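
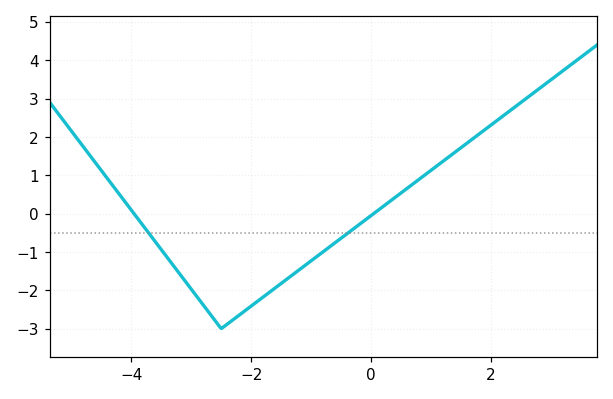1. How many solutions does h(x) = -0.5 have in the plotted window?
2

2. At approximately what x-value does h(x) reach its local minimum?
-2.5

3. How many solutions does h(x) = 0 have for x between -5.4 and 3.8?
2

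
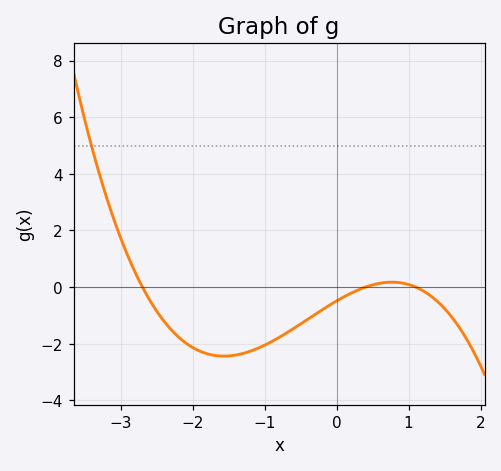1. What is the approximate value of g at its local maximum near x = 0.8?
0.174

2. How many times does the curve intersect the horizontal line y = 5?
1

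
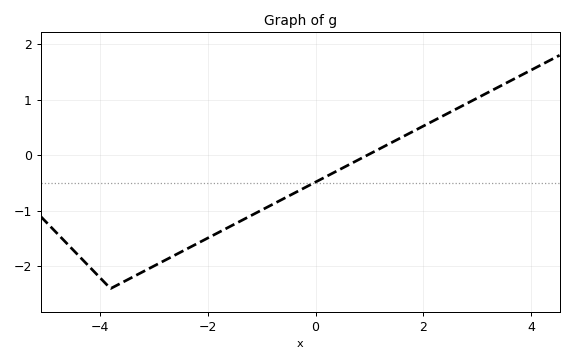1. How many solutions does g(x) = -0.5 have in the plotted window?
1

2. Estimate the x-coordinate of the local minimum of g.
-3.8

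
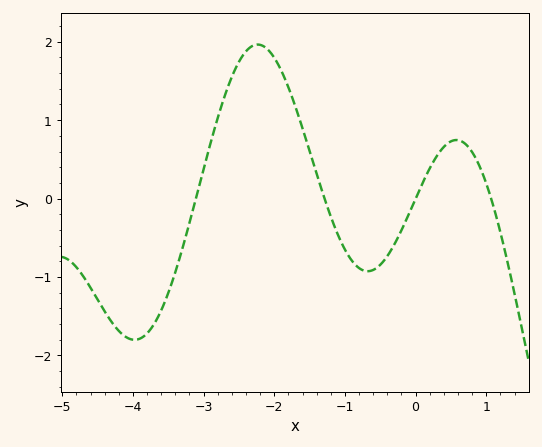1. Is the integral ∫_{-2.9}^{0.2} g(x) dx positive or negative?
positive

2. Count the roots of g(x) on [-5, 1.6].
4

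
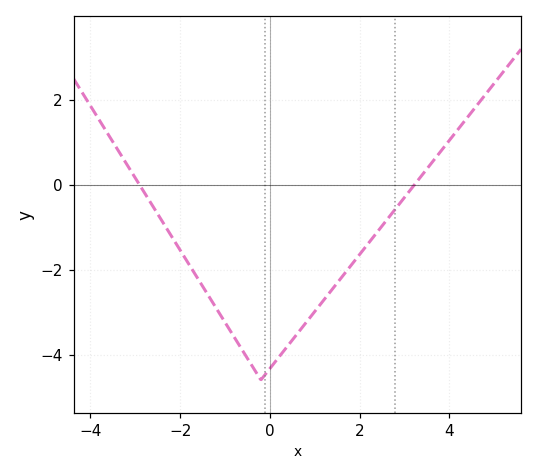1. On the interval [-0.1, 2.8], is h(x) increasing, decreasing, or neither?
increasing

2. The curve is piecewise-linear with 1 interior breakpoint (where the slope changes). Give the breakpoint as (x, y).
(-0.2, -4.6)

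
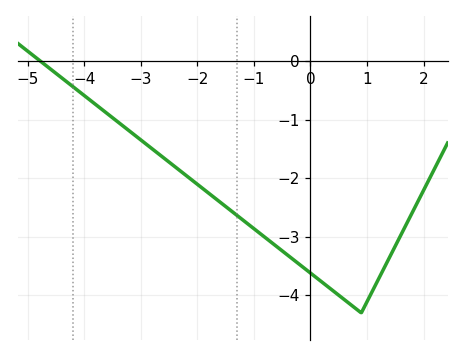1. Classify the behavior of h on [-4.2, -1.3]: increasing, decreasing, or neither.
decreasing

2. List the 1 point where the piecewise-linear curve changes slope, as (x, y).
(0.9, -4.3)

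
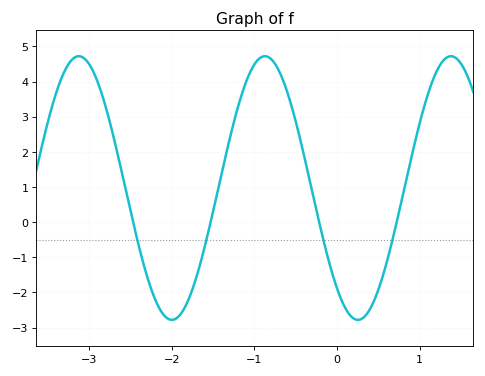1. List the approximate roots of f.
-2.5, -1.5, -0.2, 0.7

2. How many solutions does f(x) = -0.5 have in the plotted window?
4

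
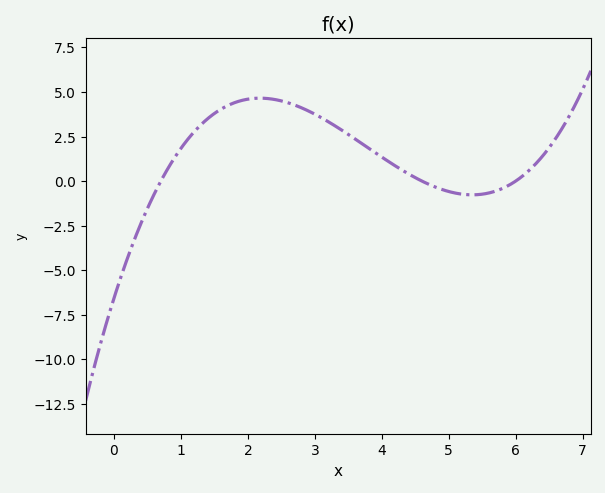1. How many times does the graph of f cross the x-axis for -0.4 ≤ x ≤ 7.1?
3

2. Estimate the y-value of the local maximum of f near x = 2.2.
4.65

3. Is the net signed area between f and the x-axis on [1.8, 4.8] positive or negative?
positive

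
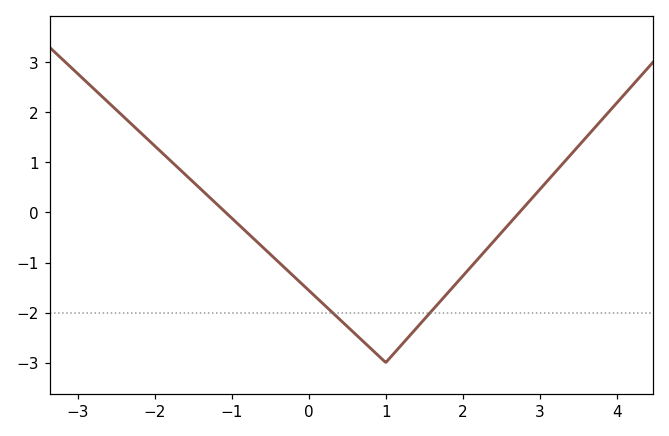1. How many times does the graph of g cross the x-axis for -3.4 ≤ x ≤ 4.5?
2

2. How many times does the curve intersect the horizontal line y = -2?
2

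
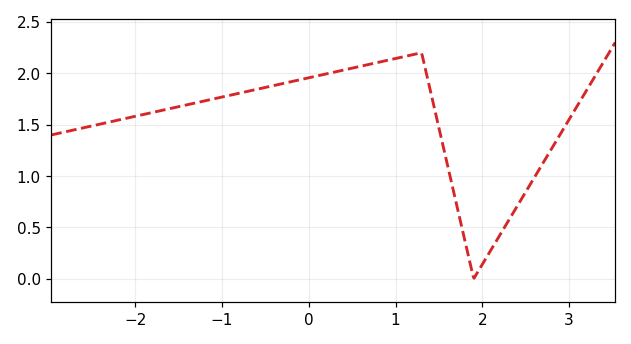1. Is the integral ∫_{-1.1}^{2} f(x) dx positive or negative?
positive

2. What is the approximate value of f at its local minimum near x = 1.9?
0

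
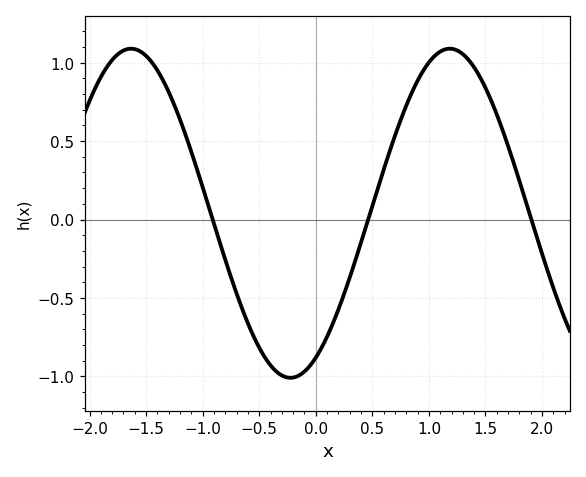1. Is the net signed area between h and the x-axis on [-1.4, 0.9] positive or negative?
negative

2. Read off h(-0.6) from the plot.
-0.662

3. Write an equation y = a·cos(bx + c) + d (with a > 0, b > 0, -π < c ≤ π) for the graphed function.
y = 1.05cos(2.23x - 2.64) + 0.04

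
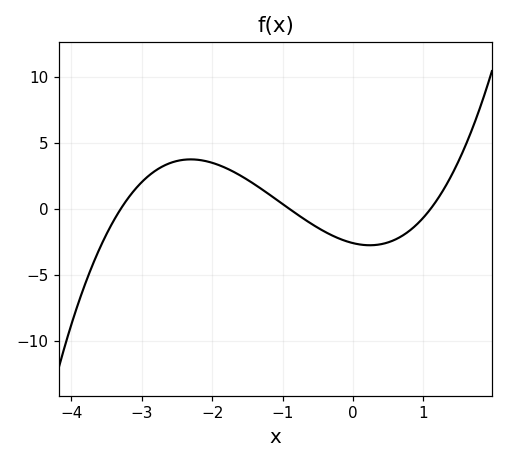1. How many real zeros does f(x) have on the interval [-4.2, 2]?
3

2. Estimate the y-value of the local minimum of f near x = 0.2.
-2.74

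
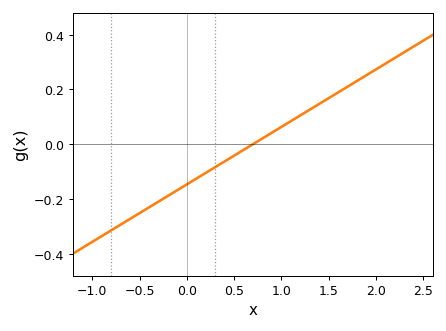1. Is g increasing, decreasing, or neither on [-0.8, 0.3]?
increasing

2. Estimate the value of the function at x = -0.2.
-0.18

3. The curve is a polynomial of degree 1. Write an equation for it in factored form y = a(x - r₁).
y = 0.21(x - 0.7)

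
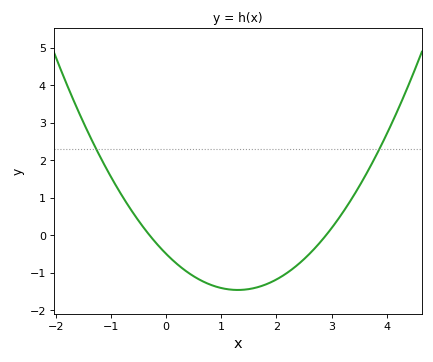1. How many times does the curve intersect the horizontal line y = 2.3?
2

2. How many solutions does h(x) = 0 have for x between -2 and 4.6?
2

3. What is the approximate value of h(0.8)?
-1.3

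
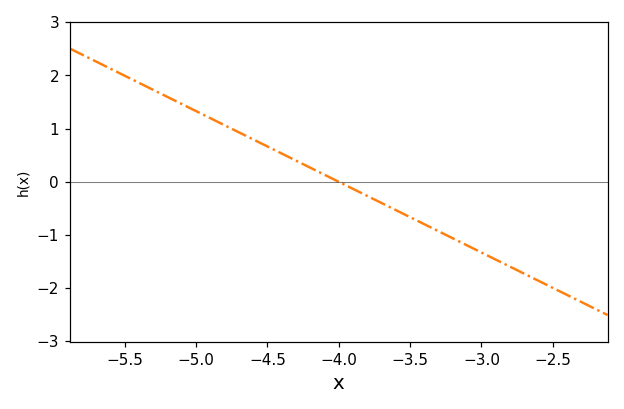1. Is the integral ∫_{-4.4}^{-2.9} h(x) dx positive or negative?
negative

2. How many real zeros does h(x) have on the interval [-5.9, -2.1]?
1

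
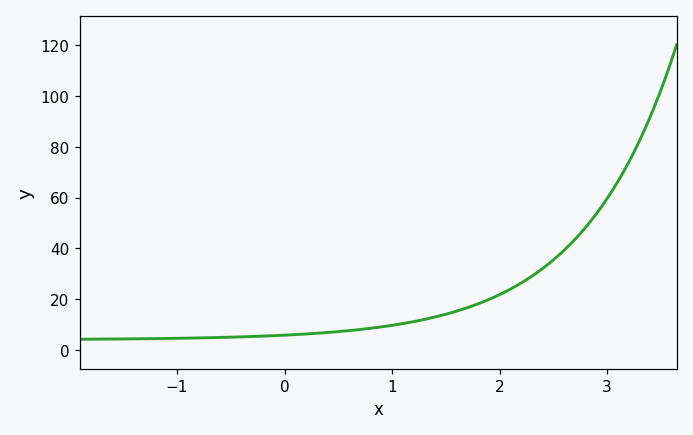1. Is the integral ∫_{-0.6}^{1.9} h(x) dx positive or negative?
positive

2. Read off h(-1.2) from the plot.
4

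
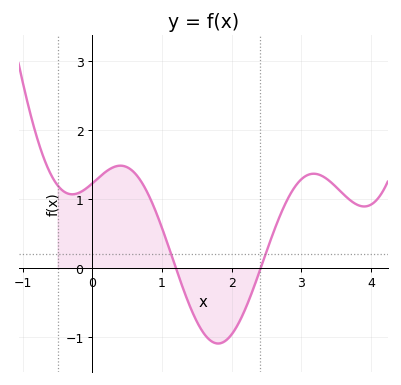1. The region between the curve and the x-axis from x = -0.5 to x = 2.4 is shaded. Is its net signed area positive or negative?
positive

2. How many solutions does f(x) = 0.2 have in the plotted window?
2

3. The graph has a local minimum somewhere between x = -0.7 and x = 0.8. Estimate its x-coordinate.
-0.3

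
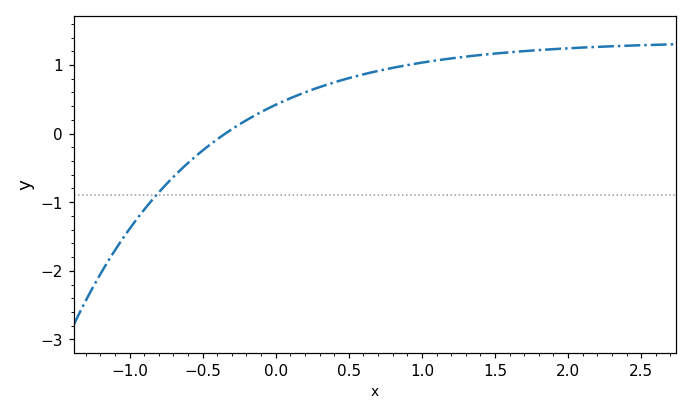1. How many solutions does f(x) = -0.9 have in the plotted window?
1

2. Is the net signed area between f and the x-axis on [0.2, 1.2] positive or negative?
positive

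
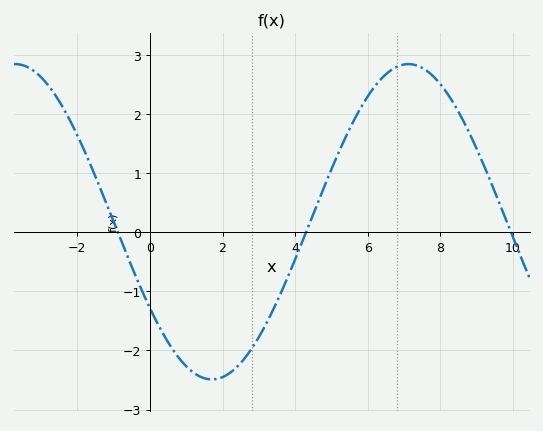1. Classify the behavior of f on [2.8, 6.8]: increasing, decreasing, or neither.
increasing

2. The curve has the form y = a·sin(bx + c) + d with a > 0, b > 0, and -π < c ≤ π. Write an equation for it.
y = 2.67sin(0.58x - 2.6) + 0.18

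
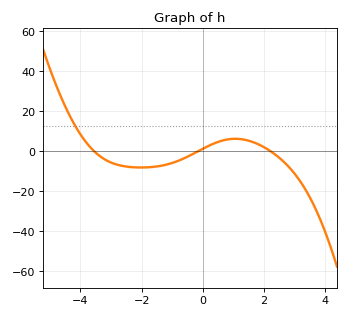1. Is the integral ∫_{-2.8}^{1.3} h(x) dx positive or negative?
negative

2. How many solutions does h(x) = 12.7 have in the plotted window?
1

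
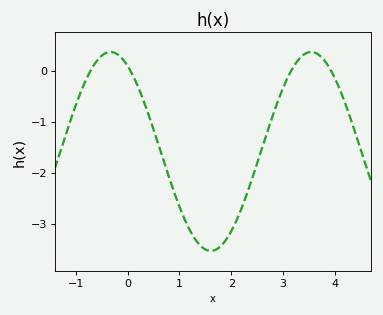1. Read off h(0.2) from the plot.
-0.3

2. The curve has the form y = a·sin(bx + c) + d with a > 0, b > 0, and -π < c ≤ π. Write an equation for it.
y = 1.95sin(1.6x + 2.1) - 1.58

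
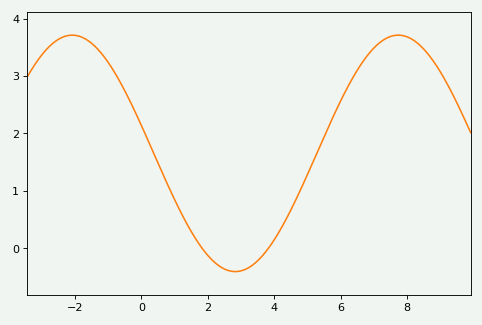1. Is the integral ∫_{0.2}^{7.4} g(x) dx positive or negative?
positive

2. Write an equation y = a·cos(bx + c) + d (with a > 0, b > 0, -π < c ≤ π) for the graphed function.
y = 2.06cos(0.64x + 1.3) + 1.65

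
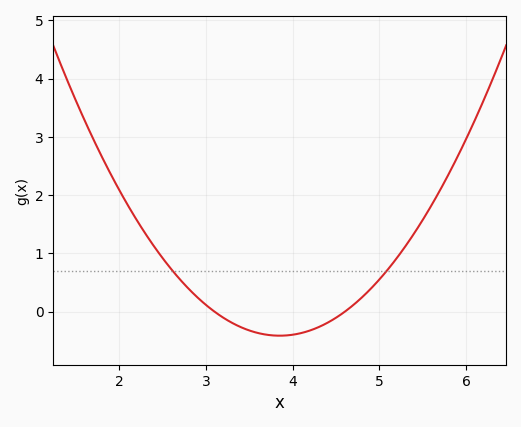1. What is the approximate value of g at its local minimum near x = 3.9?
-0.4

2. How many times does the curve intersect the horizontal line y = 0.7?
2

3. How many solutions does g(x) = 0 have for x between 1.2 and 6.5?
2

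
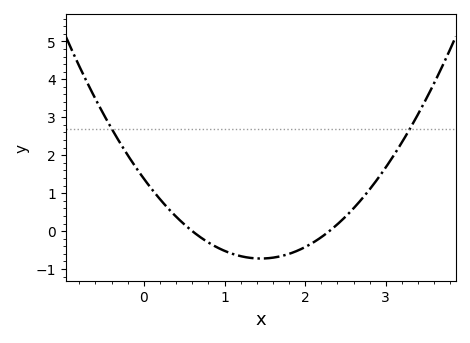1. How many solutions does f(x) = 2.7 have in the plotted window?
2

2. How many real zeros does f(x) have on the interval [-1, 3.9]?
2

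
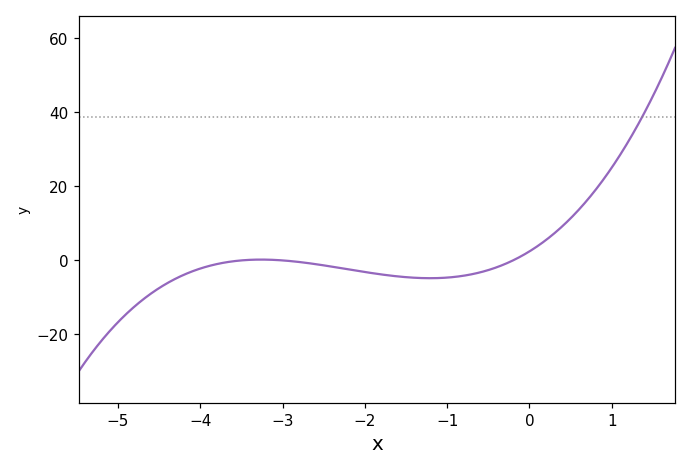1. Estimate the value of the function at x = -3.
0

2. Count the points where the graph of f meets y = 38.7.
1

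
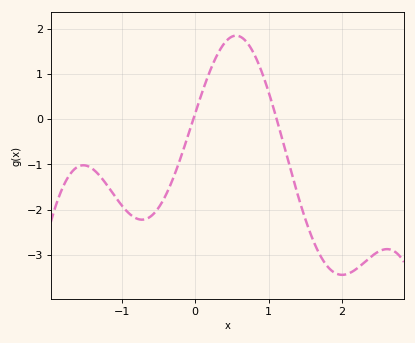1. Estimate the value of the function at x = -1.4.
-1.1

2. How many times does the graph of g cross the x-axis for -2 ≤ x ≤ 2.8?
2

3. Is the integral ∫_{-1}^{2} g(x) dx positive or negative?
negative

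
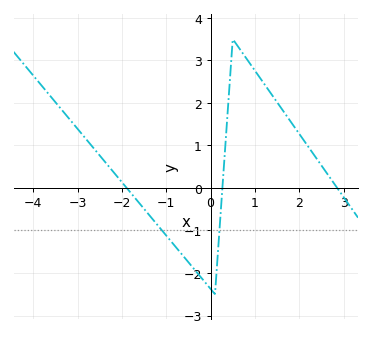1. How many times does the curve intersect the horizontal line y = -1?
2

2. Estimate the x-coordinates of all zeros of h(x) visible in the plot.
-1.89, 0.267, 2.86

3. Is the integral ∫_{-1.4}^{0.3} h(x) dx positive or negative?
negative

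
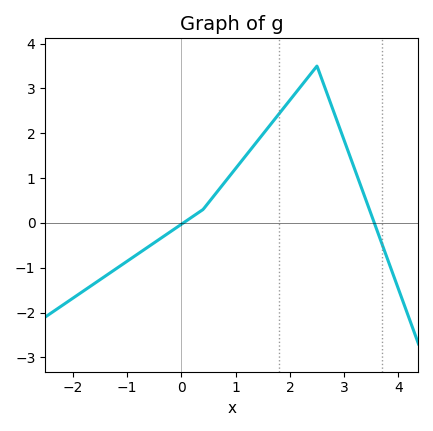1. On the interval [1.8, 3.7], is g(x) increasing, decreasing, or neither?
neither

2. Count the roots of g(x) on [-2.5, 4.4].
2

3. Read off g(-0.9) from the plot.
-0.771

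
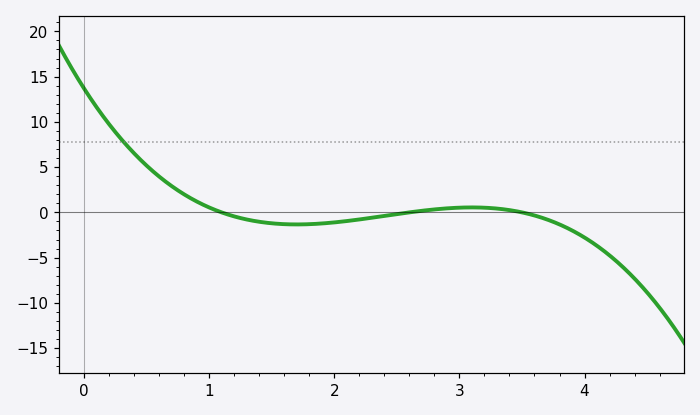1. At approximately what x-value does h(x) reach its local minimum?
1.7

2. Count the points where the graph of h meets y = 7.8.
1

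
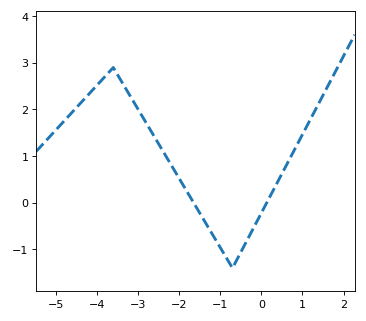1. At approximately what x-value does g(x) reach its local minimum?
-0.6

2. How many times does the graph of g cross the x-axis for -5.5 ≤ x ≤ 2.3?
2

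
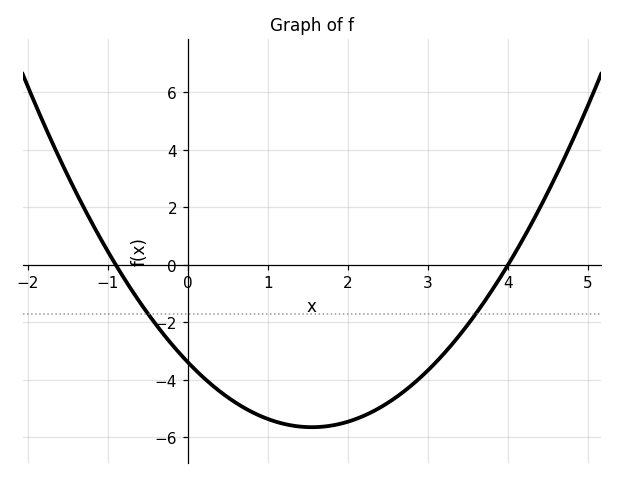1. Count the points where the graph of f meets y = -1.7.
2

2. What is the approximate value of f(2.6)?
-4.61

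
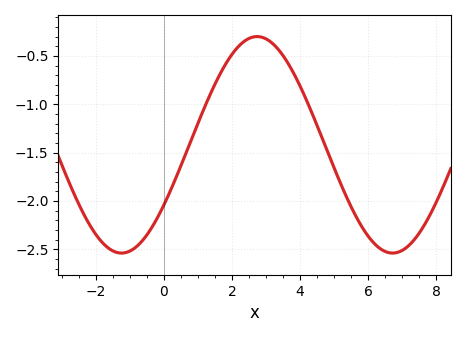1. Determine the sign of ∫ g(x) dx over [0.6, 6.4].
negative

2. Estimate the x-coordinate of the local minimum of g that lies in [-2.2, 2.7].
-1.24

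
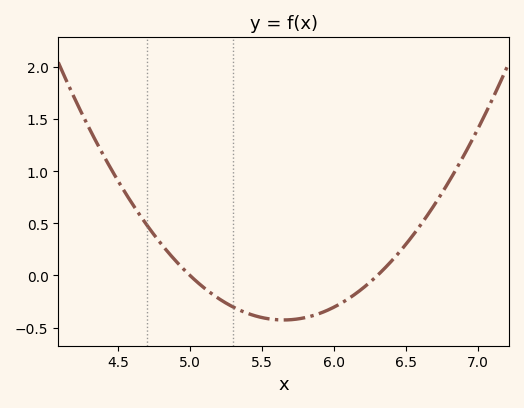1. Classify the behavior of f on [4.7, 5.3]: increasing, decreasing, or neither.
decreasing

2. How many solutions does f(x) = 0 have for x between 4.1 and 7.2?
2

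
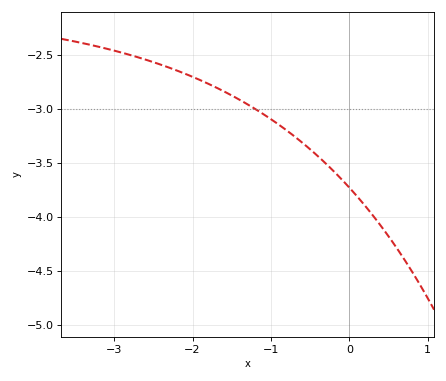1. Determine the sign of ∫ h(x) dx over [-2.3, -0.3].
negative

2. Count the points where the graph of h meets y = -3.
1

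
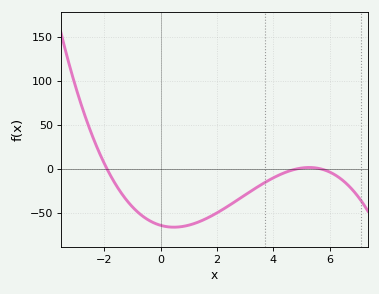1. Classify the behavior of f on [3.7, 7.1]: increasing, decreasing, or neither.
neither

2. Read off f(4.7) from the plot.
0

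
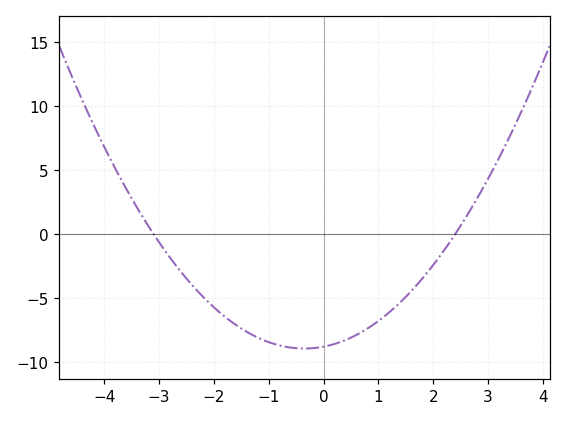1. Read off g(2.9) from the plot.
3.54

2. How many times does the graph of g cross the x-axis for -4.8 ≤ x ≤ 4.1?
2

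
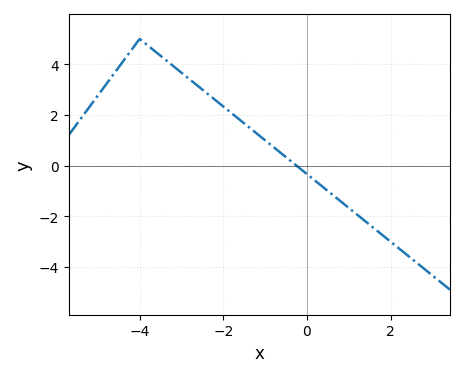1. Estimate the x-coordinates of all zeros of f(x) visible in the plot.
-0.2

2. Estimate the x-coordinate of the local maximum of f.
-4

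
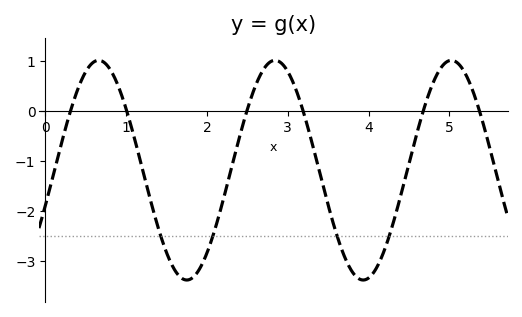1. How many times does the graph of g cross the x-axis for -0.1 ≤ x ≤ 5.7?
6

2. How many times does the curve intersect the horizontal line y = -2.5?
4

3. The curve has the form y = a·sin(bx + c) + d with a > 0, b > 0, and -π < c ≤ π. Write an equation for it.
y = 2.2sin(2.88x - 0.332) - 1.19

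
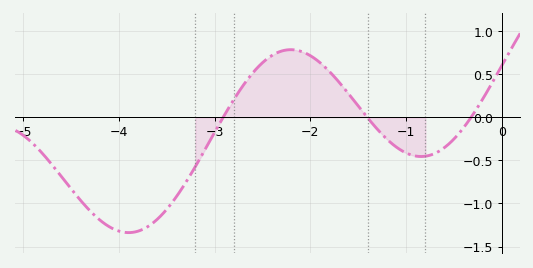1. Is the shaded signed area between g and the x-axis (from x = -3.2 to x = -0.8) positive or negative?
positive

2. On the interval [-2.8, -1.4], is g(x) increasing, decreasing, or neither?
neither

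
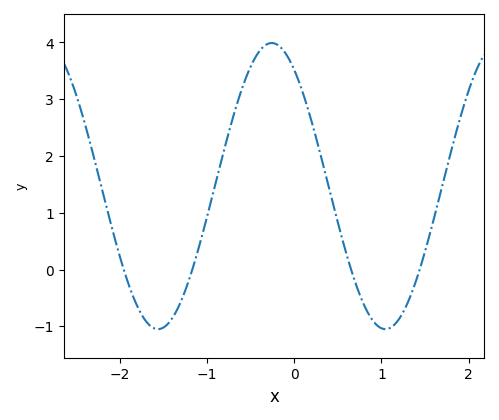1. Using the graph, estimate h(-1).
0.9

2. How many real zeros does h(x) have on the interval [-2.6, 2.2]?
4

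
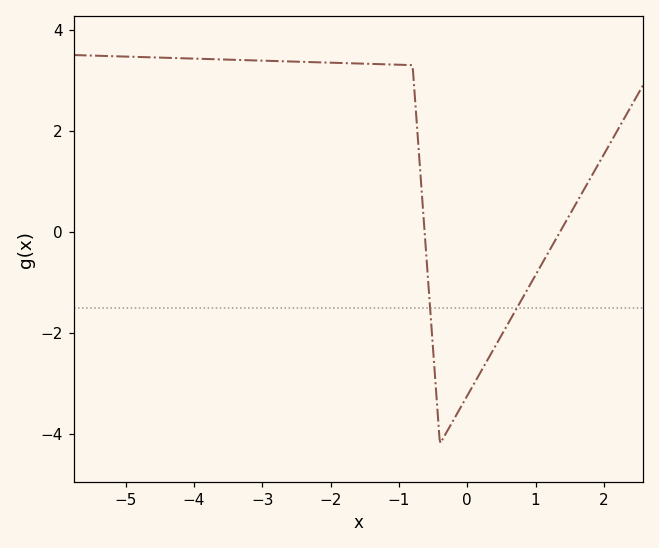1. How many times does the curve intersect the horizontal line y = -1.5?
2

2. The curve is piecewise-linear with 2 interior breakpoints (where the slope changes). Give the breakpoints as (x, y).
(-0.8, 3.3); (-0.4, -4.2)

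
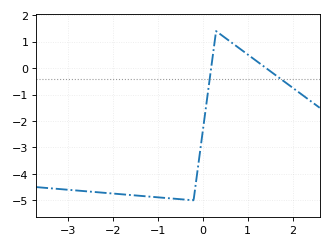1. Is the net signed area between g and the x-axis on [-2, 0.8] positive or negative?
negative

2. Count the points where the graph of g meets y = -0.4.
2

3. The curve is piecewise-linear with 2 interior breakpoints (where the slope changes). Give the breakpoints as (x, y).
(-0.2, -5); (0.3, 1.4)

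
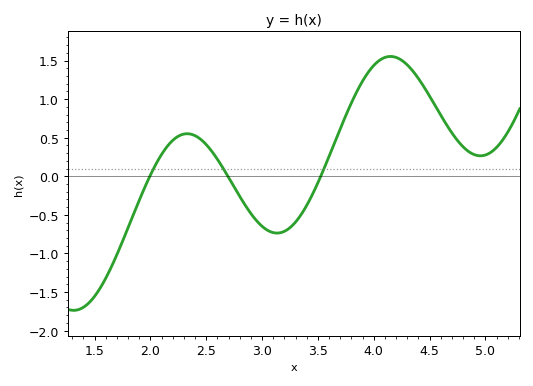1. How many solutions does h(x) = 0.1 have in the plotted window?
3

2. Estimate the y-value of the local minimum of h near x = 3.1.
-0.75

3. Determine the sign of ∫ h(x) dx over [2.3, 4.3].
positive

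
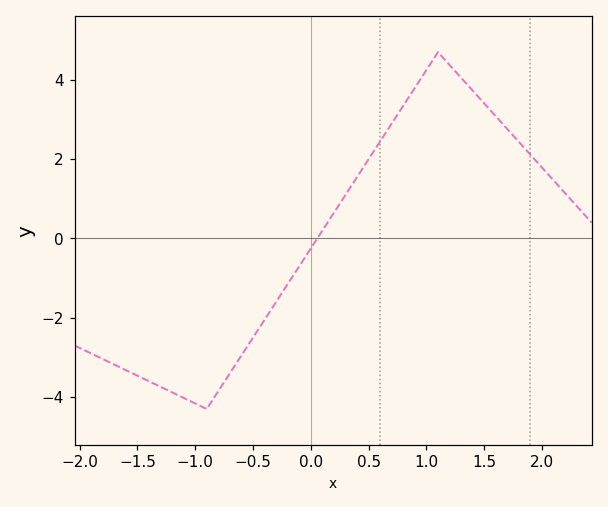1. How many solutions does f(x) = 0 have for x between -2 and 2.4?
1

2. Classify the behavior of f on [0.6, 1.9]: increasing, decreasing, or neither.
neither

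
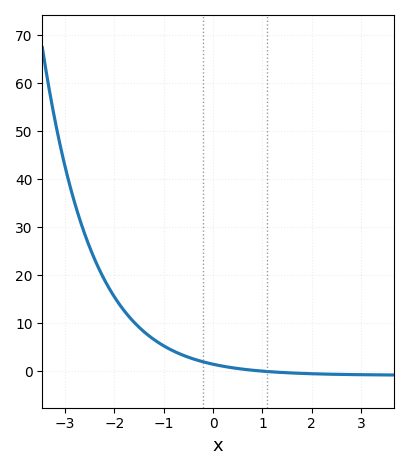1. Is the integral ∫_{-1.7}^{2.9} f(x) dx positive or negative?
positive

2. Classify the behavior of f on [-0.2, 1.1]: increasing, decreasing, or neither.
decreasing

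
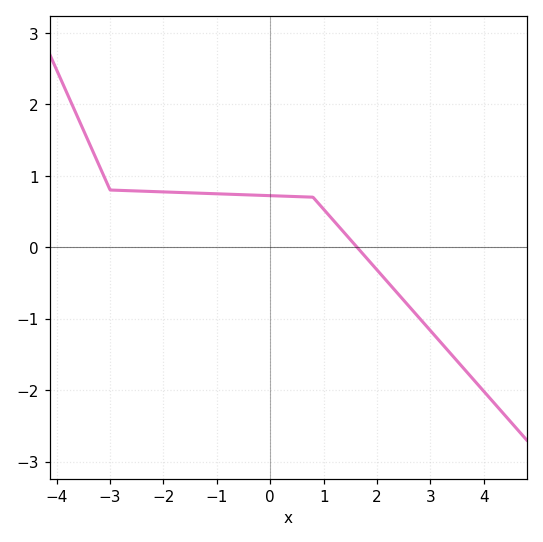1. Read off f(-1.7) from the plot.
0.766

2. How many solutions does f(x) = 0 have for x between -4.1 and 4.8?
1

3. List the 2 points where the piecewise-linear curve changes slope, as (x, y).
(-3, 0.8); (0.8, 0.7)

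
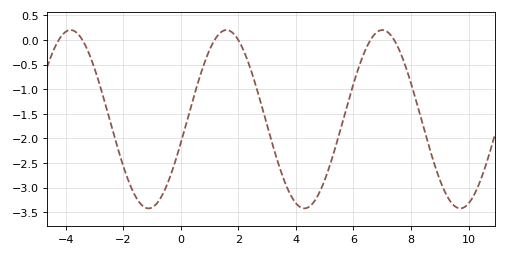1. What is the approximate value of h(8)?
-0.9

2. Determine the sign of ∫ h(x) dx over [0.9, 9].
negative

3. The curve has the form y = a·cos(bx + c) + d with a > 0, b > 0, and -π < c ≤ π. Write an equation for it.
y = 1.81cos(1.2x - 1.8) - 1.61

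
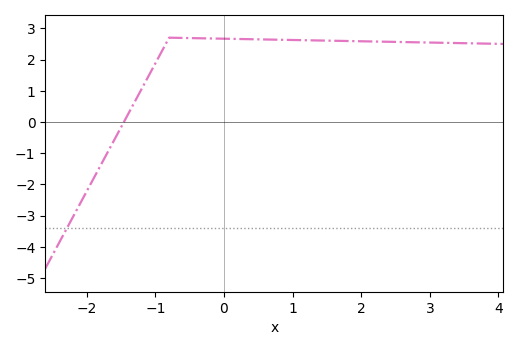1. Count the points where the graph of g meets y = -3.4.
1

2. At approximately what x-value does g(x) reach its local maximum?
-0.798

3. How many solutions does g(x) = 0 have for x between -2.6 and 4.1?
1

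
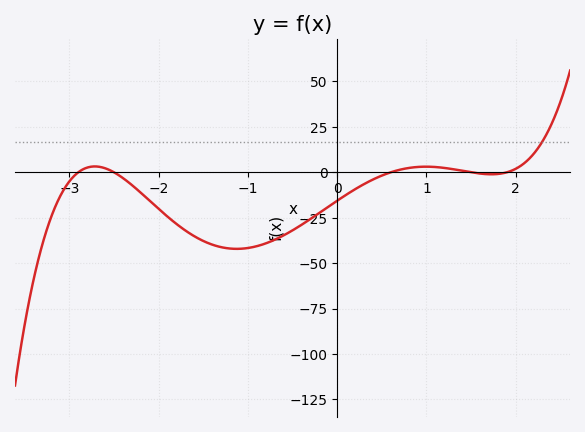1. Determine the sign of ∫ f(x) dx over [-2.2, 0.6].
negative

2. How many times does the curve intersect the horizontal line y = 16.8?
1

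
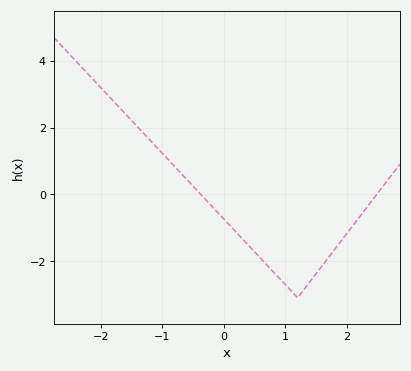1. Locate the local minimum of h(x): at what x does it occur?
1.2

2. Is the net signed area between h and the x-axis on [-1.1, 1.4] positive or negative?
negative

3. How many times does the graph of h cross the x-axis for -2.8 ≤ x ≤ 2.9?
2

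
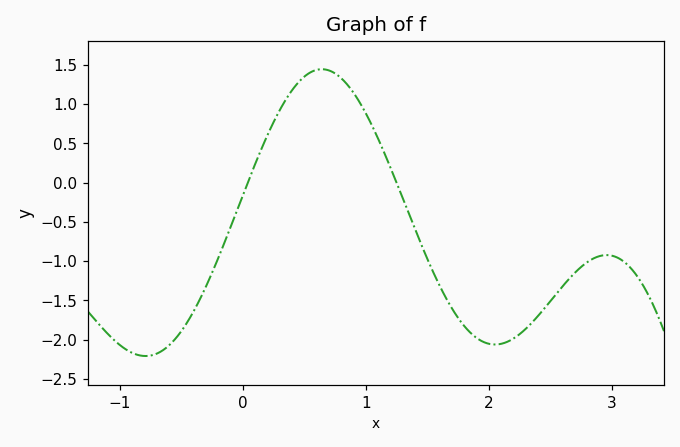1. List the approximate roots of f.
0.042, 1.25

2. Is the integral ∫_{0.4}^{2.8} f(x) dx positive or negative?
negative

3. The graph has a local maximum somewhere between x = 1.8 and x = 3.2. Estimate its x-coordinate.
2.96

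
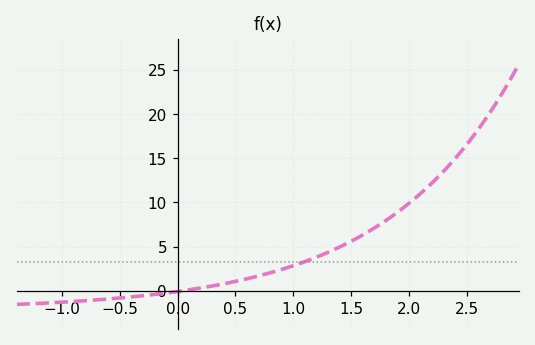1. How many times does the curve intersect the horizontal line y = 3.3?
1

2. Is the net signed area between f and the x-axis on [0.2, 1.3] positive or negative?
positive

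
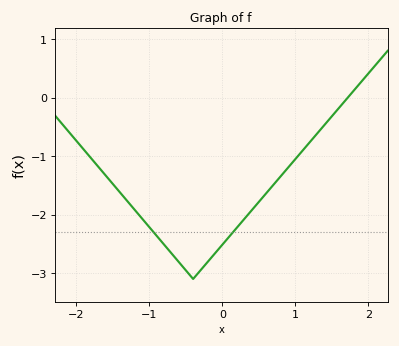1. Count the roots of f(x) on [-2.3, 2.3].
1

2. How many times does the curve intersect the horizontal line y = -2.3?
2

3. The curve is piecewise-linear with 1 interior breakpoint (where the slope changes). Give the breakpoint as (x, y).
(-0.4, -3.1)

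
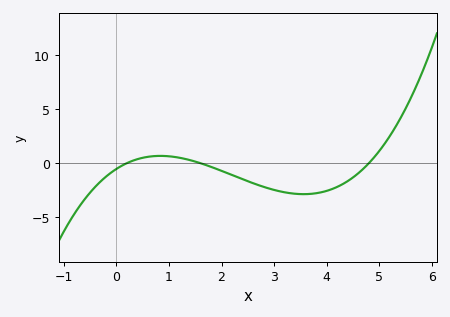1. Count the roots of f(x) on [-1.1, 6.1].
3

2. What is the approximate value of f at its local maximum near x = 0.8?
0.674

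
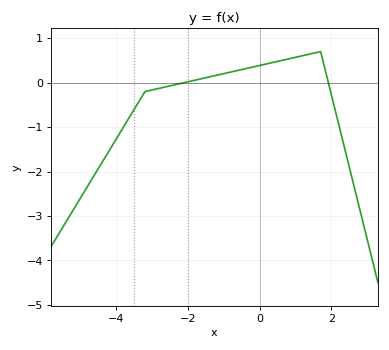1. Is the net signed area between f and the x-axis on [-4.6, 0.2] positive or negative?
negative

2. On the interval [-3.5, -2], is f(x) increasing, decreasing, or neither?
increasing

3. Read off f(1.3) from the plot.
0.6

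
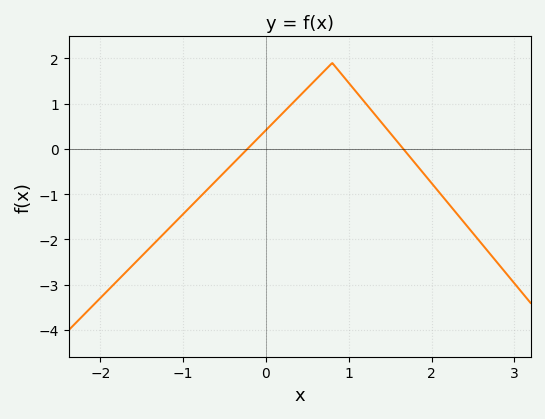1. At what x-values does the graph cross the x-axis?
-0.2, 1.7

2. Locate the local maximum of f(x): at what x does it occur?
0.8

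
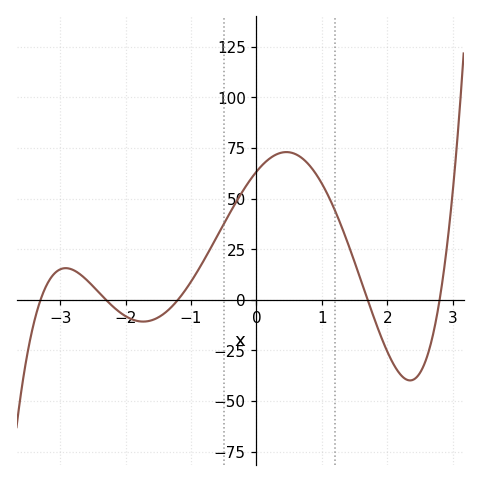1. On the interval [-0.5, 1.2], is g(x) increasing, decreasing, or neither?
neither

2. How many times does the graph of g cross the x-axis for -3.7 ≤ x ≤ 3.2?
5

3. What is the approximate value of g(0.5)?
75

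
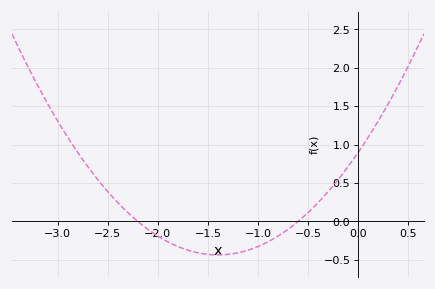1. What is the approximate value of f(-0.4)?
0.25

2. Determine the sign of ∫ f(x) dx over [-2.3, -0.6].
negative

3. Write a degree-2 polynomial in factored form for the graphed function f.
y = 0.68(x + 2.2)(x + 0.6)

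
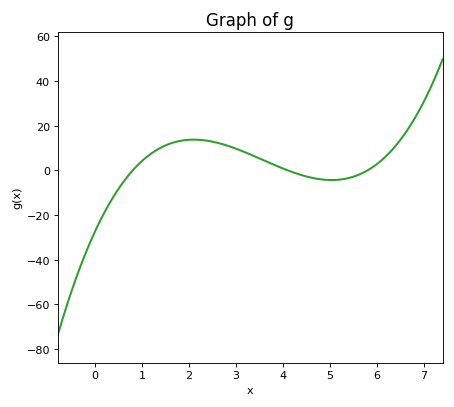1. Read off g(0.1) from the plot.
-22.8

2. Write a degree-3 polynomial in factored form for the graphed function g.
y = 1.43(x - 0.8)(x - 4.1)(x - 5.8)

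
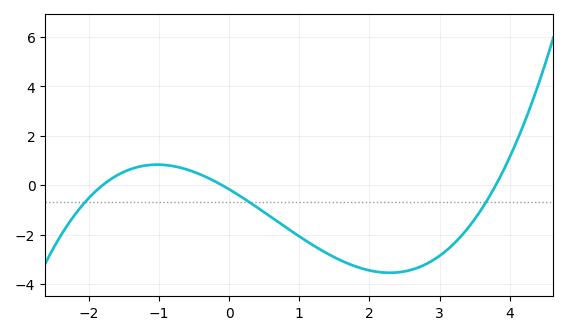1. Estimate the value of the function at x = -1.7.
0.2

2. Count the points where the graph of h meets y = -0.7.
3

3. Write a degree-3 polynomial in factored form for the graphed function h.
y = 0.24(x + 1.8)(x + 0.1)(x - 3.8)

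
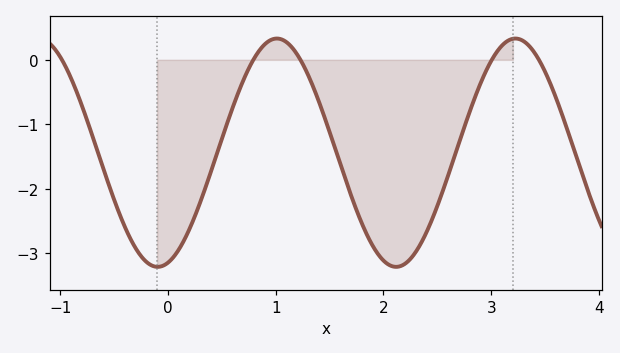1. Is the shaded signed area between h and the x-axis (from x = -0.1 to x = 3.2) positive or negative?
negative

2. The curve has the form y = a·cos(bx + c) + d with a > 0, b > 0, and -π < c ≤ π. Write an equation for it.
y = 1.77cos(2.8x - 2.9) - 1.44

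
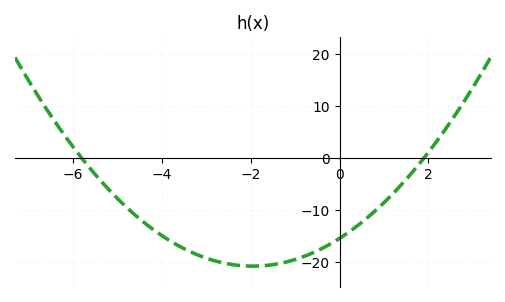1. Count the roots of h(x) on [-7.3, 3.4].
2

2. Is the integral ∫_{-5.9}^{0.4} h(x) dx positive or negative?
negative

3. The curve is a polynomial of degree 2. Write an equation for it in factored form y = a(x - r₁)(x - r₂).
y = 1.4(x + 5.8)(x - 1.9)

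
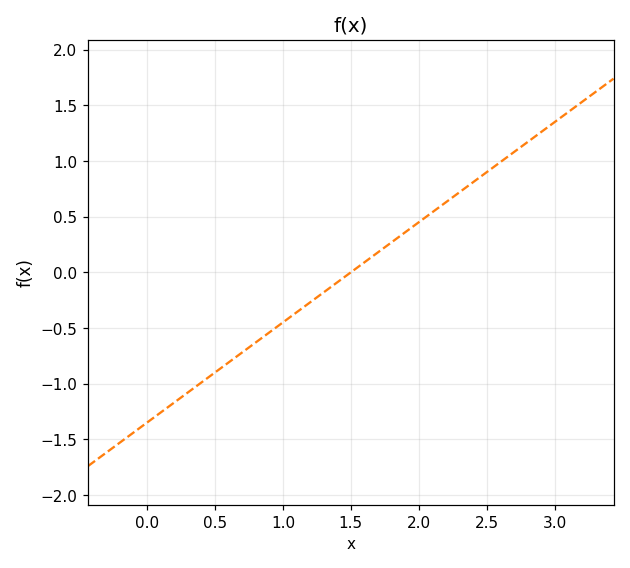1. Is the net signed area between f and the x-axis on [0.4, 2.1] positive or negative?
negative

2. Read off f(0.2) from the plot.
-1.15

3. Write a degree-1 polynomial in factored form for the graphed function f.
y = 0.9(x - 1.5)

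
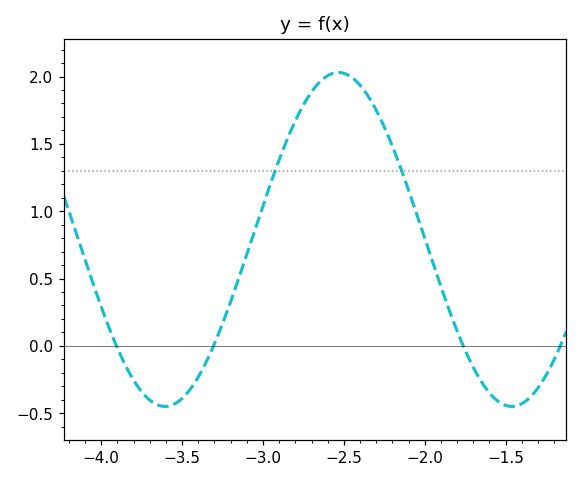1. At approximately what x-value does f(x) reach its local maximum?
-2.53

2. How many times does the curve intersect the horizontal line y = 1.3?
2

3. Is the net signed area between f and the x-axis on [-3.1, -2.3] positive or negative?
positive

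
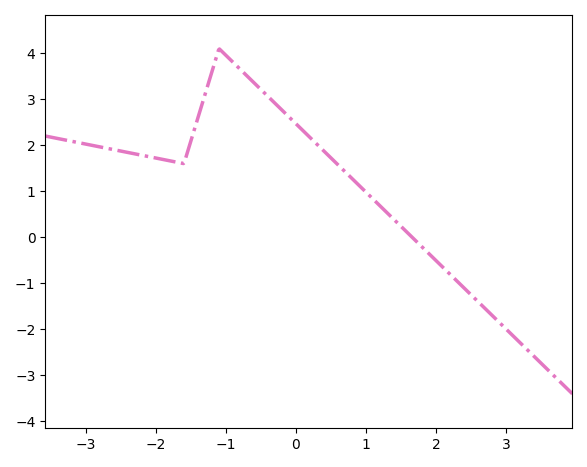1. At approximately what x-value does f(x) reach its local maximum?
-1.1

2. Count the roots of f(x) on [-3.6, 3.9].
1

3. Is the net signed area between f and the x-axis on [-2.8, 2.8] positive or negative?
positive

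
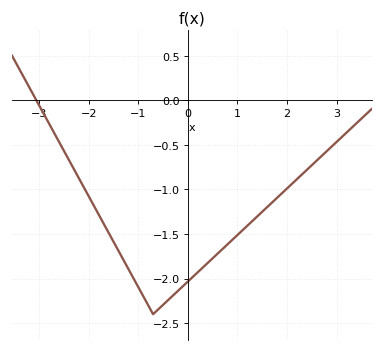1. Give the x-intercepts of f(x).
-3.1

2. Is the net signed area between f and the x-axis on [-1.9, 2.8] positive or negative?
negative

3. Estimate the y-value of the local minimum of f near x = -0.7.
-2.4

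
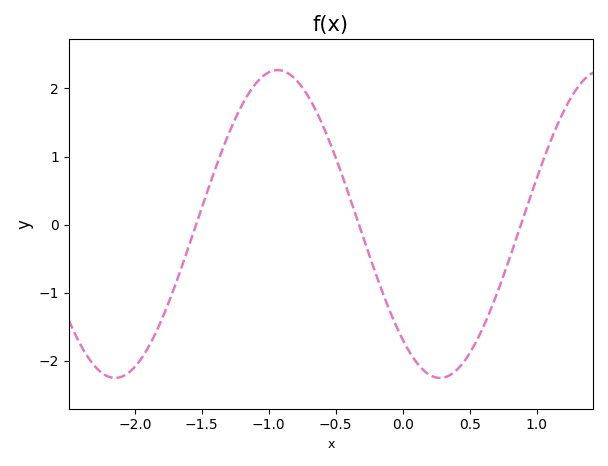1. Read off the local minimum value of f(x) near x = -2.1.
-2.25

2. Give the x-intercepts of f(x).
-1.54, -0.326, 0.883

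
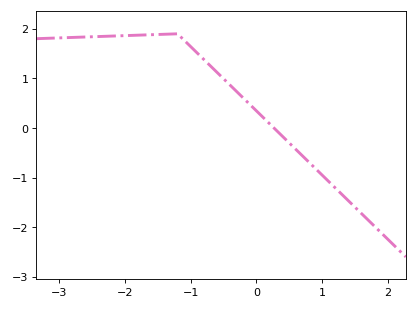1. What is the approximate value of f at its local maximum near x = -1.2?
1.9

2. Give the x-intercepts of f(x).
0.3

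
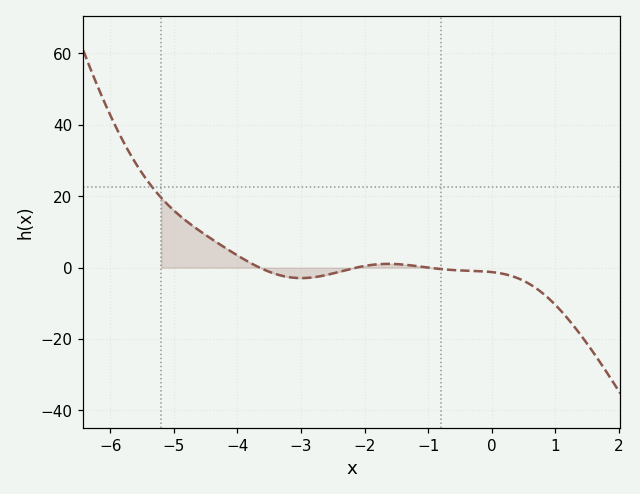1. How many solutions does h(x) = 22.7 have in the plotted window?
1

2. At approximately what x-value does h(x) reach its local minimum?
-3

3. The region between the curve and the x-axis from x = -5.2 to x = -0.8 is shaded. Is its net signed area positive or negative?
positive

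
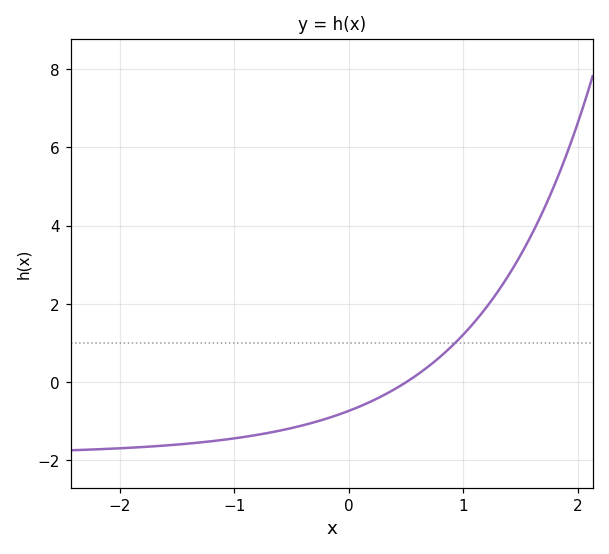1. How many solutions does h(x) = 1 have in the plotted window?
1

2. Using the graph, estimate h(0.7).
0.4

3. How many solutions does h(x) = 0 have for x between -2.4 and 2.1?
1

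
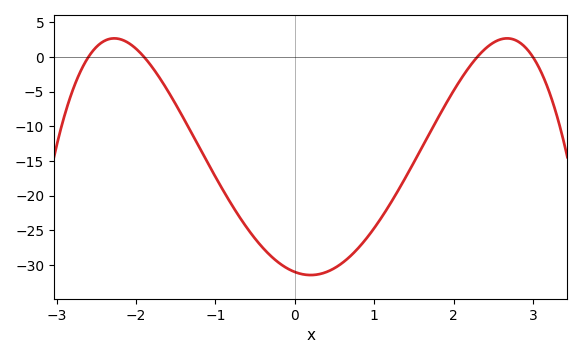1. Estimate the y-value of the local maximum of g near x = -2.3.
2.5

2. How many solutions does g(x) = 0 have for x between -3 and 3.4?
4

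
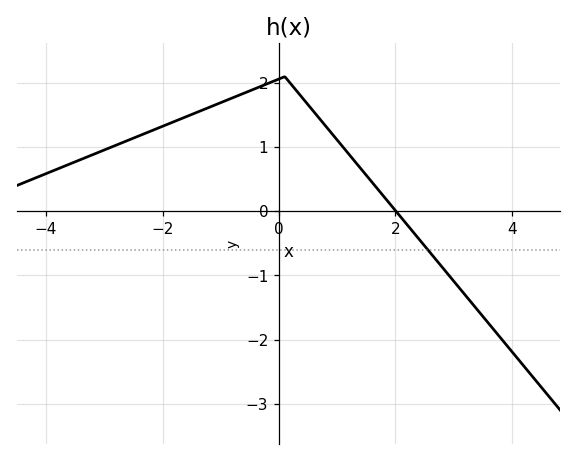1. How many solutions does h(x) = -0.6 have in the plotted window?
1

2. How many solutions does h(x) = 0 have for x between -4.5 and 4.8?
1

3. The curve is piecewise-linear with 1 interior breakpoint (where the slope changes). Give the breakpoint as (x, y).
(0.1, 2.1)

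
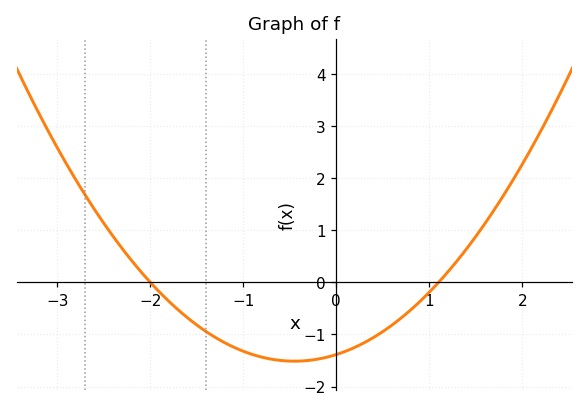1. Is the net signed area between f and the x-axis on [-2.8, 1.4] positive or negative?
negative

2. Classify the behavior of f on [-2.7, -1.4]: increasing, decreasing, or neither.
decreasing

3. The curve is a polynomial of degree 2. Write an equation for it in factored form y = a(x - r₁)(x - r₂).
y = 0.63(x + 2)(x - 1.1)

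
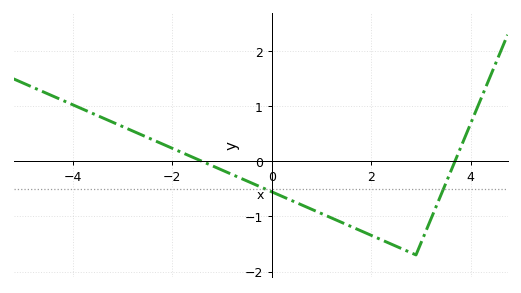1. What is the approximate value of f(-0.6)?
-0.3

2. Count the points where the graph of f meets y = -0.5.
2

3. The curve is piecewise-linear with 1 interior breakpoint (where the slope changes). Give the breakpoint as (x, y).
(2.9, -1.7)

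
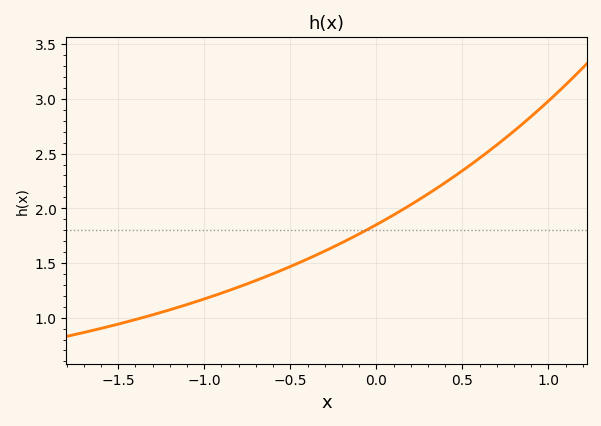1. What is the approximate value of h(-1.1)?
1.1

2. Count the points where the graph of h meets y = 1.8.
1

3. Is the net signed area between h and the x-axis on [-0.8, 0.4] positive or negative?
positive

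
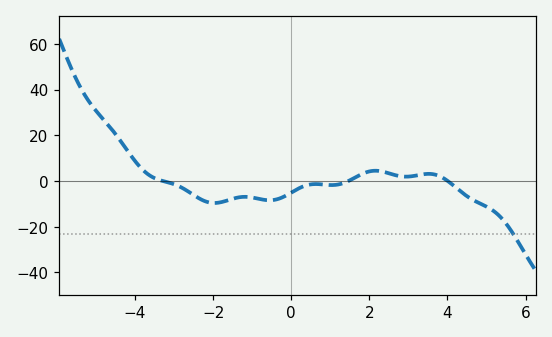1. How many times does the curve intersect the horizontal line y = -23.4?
1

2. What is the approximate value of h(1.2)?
-2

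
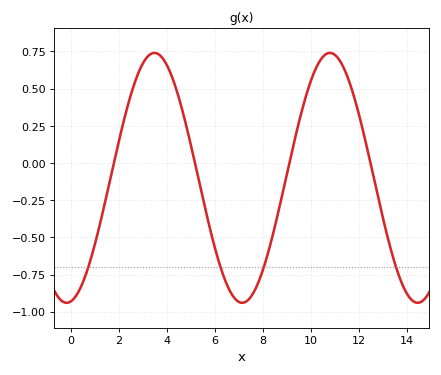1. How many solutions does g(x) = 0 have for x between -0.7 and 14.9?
4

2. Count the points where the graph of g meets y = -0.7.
4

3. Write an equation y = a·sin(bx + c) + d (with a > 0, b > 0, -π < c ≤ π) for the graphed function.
y = 0.84sin(0.86x - 1.4) - 0.1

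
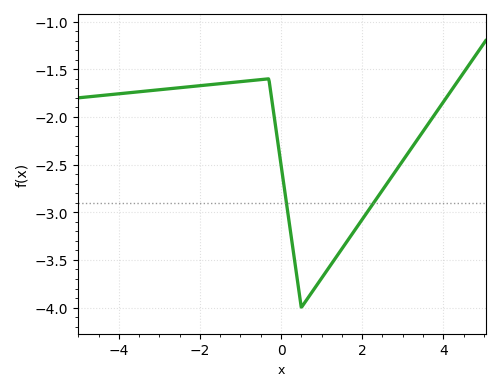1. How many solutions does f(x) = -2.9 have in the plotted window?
2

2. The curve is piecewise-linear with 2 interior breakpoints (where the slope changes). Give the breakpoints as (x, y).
(-0.3, -1.6); (0.5, -4)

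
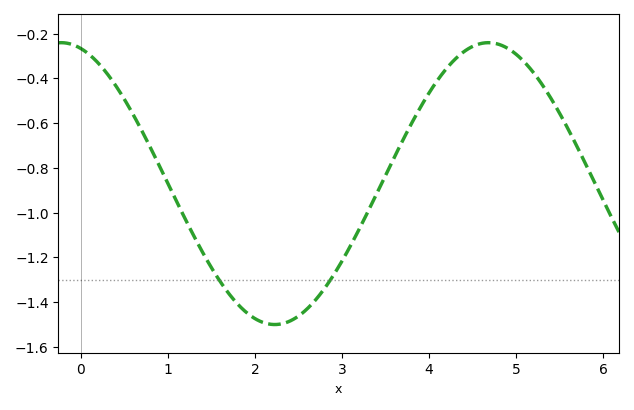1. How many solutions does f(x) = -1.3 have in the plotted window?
2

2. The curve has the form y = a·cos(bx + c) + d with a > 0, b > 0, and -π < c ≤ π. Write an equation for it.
y = 0.63cos(1.28x + 0.29) - 0.87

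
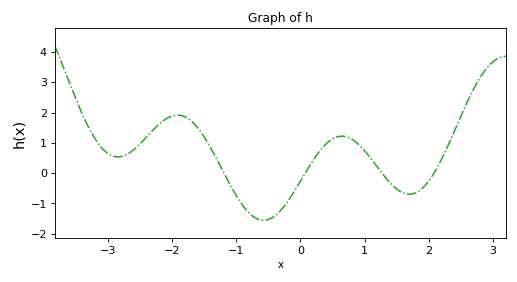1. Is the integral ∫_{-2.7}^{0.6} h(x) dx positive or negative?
positive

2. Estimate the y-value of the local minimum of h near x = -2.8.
0.537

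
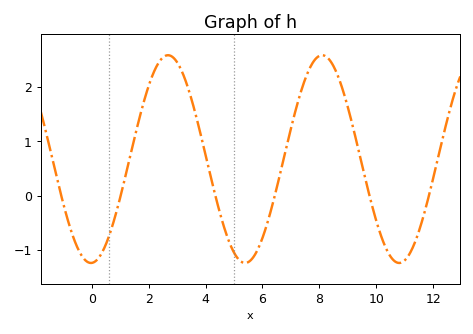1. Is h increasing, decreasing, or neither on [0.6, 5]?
neither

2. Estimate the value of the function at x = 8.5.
2.38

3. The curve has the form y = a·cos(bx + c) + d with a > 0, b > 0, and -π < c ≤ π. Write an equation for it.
y = 1.91cos(1.16x - 3.11) + 0.67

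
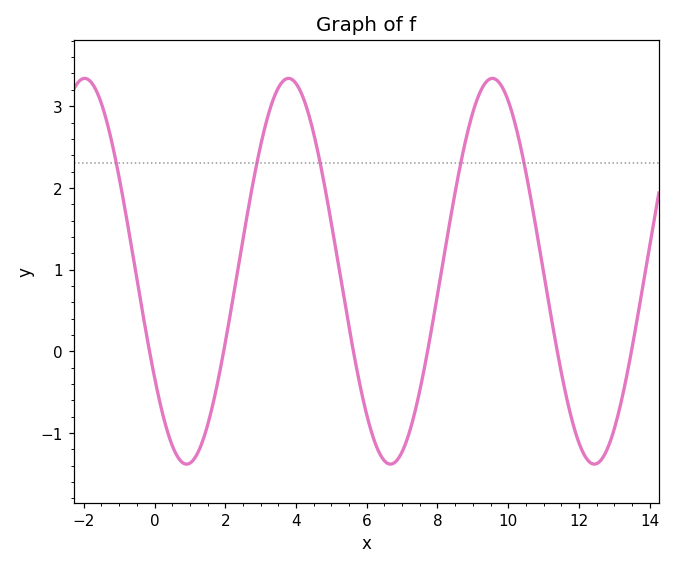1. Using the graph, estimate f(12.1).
-1.22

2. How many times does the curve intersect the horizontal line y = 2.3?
5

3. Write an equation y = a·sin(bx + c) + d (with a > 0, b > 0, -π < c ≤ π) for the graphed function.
y = 2.36sin(1.09x - 2.56) + 0.98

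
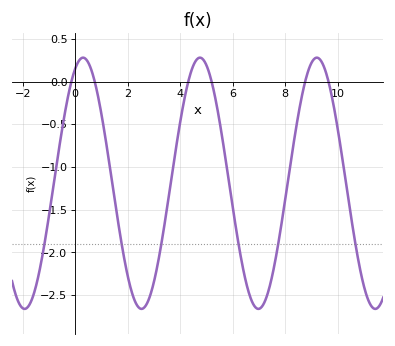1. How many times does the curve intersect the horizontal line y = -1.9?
6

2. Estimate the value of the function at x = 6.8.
-2.6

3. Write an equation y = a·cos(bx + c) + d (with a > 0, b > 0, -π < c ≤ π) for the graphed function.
y = 1.47cos(1.4x - 0.42) - 1.19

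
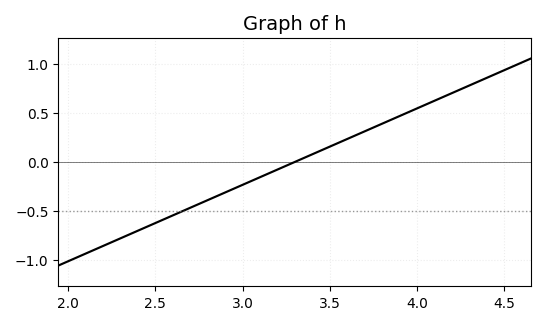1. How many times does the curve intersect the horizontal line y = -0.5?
1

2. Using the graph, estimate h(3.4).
0.1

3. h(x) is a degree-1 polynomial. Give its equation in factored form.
y = 0.78(x - 3.3)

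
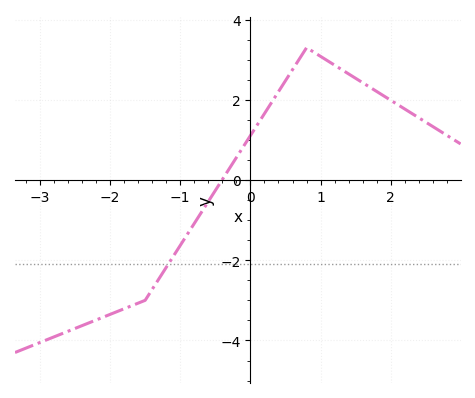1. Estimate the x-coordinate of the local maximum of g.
0.801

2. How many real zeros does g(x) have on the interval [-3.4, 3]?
1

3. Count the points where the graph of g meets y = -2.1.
1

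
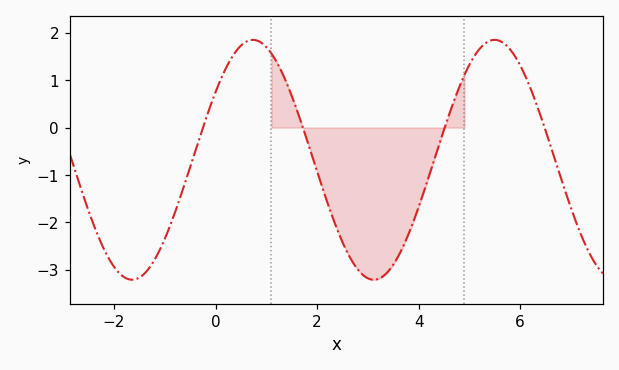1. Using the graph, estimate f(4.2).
-1.03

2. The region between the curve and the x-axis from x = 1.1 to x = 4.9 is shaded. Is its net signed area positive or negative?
negative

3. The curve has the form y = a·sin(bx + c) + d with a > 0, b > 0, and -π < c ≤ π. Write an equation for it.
y = 2.53sin(1.32x + 0.6) - 0.68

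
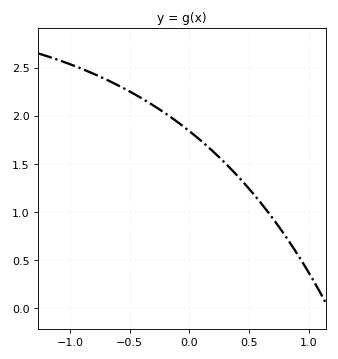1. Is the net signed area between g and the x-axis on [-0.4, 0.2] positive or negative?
positive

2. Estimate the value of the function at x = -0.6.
2.3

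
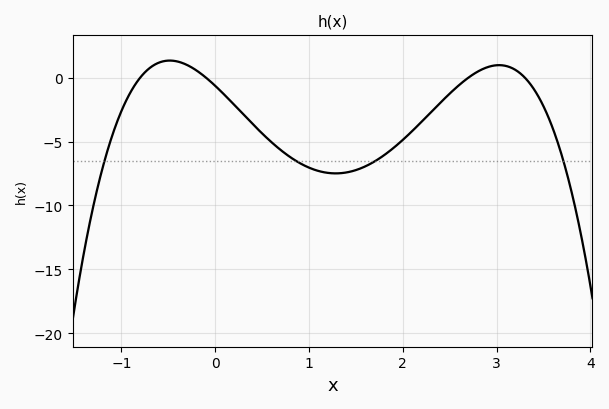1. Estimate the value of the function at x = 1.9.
-5.5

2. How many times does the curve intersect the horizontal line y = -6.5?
4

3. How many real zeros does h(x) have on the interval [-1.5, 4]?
4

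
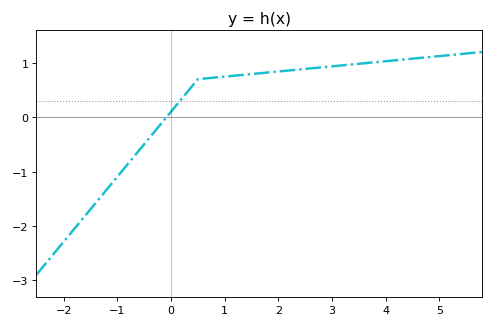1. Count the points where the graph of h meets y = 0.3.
1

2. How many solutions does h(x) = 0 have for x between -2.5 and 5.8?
1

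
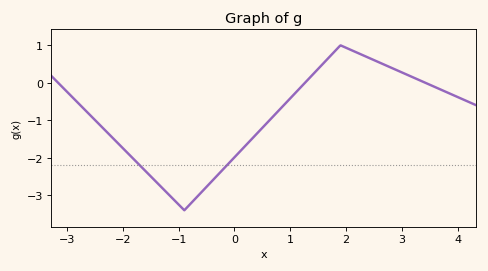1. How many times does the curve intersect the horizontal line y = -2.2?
2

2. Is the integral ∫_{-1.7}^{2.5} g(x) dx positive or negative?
negative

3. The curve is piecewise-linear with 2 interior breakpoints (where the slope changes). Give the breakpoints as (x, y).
(-0.9, -3.4); (1.9, 1)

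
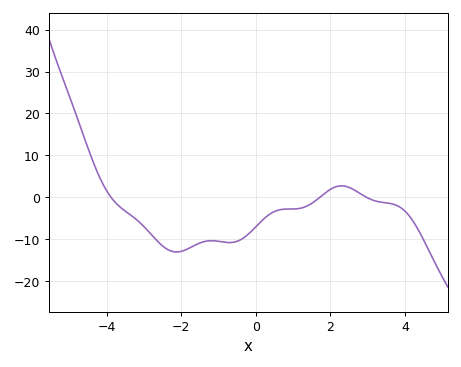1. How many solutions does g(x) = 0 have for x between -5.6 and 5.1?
3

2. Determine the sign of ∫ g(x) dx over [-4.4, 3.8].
negative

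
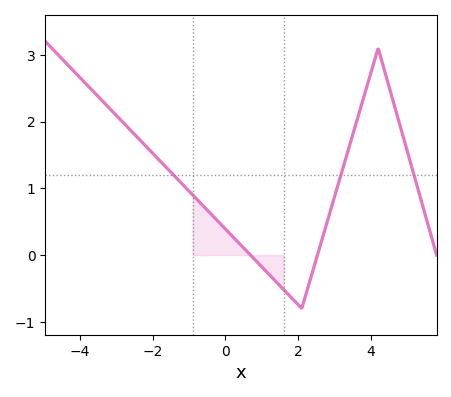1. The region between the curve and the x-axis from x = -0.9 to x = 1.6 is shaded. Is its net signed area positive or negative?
positive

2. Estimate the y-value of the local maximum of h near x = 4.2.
3.1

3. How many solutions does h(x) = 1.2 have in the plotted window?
3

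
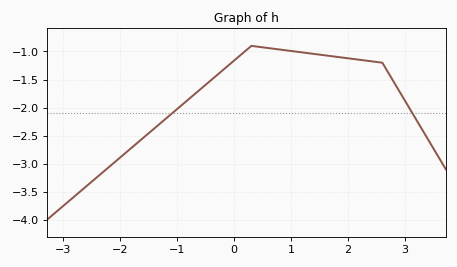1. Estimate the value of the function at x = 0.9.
-1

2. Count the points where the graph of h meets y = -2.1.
2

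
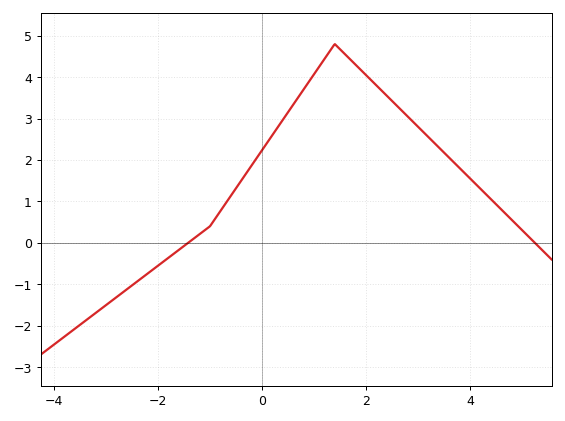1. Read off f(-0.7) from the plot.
1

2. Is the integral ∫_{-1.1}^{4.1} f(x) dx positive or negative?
positive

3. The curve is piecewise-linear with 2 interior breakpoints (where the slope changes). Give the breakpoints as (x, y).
(-1, 0.4); (1.4, 4.8)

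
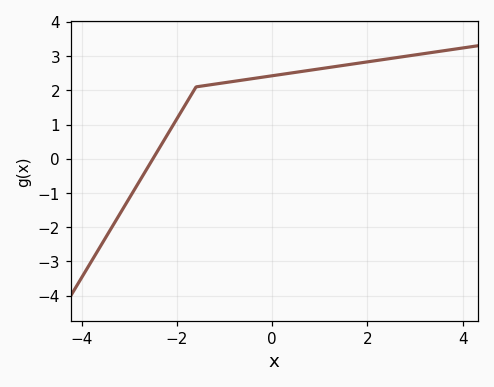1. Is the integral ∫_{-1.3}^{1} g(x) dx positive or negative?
positive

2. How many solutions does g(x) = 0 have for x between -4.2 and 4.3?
1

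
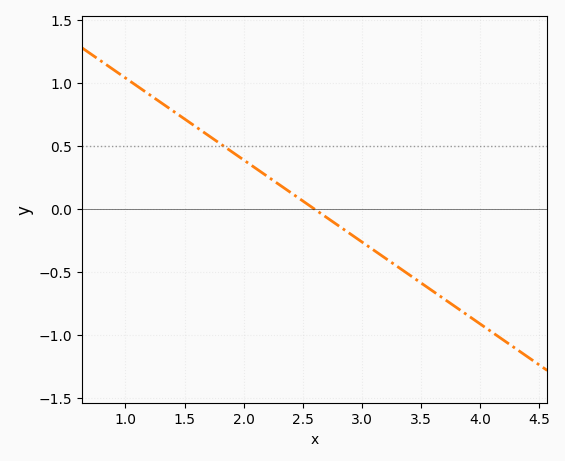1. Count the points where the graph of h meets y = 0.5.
1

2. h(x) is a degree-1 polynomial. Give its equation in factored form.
y = -0.65(x - 2.6)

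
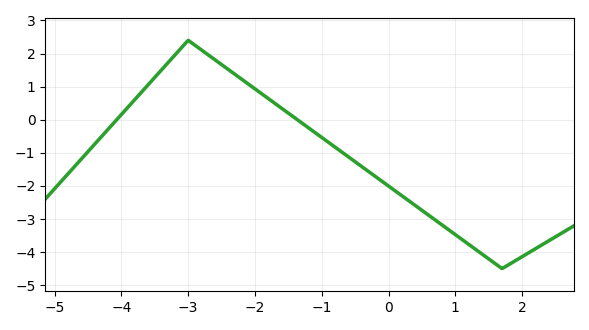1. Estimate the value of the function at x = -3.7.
0.83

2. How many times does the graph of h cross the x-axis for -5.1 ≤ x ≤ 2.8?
2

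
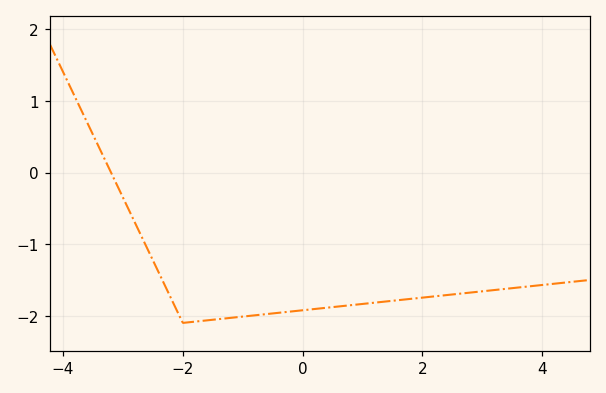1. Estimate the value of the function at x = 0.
-1.92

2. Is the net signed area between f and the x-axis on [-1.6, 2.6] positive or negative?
negative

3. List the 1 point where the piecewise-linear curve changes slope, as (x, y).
(-2, -2.1)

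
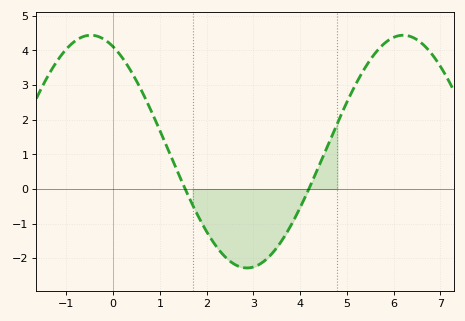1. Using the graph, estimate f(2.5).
-2.1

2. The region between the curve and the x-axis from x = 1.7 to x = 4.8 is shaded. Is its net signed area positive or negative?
negative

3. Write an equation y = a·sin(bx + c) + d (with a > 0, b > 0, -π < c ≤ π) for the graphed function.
y = 3.36sin(0.94x + 2) + 1.08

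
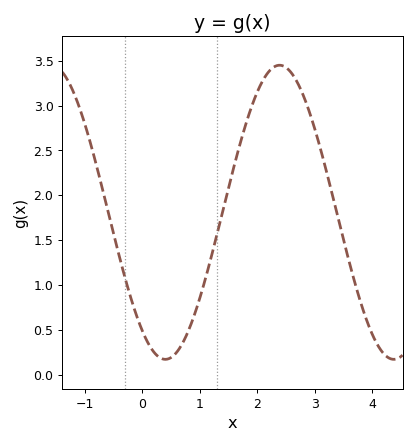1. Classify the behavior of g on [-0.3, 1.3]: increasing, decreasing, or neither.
neither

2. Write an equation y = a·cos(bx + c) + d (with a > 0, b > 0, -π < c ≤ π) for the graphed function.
y = 1.64cos(1.6x + 2.5) + 1.81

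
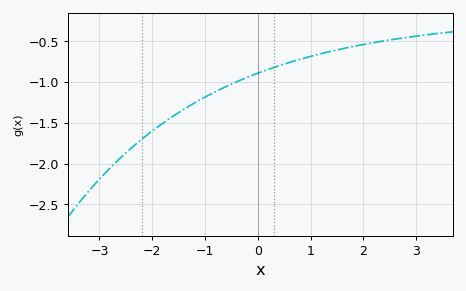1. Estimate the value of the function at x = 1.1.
-0.666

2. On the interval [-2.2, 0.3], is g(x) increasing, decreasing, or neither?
increasing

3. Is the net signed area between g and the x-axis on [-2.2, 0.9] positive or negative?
negative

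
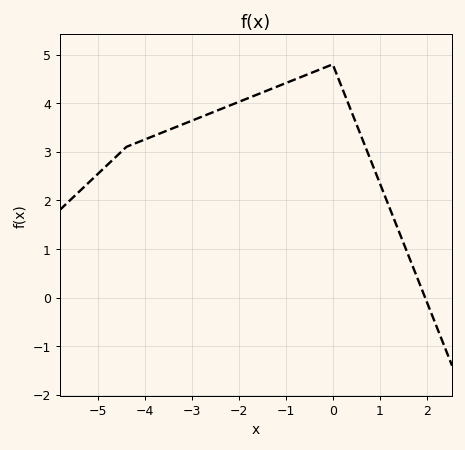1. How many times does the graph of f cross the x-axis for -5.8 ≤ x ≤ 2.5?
1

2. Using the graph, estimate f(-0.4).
4.6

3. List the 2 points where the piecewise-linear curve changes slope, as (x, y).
(-4.4, 3.1); (0, 4.8)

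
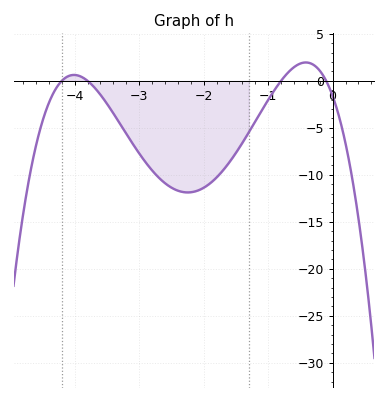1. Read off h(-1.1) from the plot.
-3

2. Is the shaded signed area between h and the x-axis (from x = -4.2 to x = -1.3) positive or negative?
negative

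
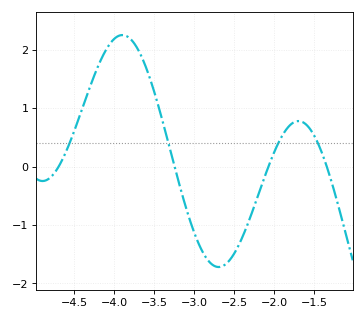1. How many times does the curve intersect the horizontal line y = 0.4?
4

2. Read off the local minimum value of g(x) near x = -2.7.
-1.72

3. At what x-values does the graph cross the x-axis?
-4.69, -3.24, -2.07, -1.35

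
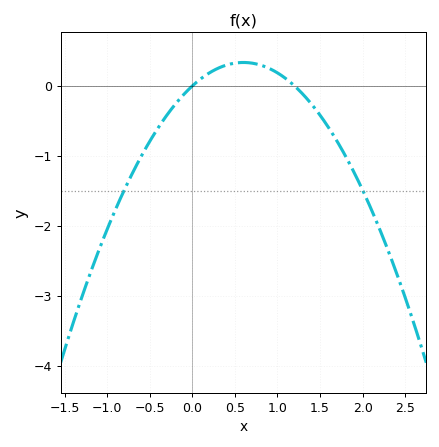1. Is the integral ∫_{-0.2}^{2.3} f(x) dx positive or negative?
negative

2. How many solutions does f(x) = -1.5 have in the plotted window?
2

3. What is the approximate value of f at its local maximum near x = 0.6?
0.335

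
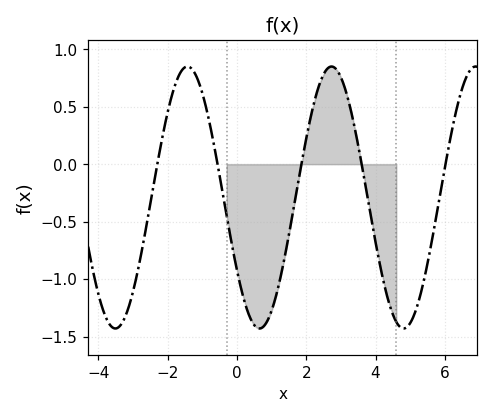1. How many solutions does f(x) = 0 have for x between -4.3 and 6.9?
5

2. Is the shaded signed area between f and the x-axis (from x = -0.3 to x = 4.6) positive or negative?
negative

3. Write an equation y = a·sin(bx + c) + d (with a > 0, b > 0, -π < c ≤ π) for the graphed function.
y = 1.14sin(1.5x - 2.6) - 0.29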